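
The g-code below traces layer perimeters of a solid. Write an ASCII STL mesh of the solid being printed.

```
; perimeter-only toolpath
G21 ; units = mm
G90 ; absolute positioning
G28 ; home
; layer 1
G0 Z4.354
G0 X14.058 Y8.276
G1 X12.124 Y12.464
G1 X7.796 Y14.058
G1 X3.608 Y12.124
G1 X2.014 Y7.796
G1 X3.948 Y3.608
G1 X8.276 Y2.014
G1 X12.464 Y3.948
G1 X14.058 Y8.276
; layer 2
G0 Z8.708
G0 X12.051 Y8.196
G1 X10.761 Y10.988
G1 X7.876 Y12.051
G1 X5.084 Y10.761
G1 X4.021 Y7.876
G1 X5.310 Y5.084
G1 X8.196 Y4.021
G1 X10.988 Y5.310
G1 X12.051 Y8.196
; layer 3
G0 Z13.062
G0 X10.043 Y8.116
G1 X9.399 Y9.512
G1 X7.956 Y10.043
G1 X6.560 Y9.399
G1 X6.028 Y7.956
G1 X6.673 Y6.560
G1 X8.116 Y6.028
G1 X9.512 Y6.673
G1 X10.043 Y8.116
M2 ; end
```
solid part
  facet normal 0.0000 0.0000 -1.0000
    outer loop
      vertex 7.716 16.066 0.000
      vertex 13.487 13.940 0.000
      vertex 16.066 8.356 0.000
    endloop
  endfacet
  facet normal 0.0000 0.0000 -1.0000
    outer loop
      vertex 2.132 13.487 0.000
      vertex 7.716 16.066 0.000
      vertex 16.066 8.356 0.000
    endloop
  endfacet
  facet normal 0.0000 0.0000 -1.0000
    outer loop
      vertex 0.006 7.716 0.000
      vertex 2.132 13.487 0.000
      vertex 16.066 8.356 0.000
    endloop
  endfacet
  facet normal 0.0000 0.0000 -1.0000
    outer loop
      vertex 2.585 2.132 0.000
      vertex 0.006 7.716 0.000
      vertex 16.066 8.356 0.000
    endloop
  endfacet
  facet normal 0.0000 0.0000 -1.0000
    outer loop
      vertex 8.356 0.006 0.000
      vertex 2.585 2.132 0.000
      vertex 16.066 8.356 0.000
    endloop
  endfacet
  facet normal 0.0000 0.0000 -1.0000
    outer loop
      vertex 13.940 2.585 0.000
      vertex 8.356 0.006 0.000
      vertex 16.066 8.356 0.000
    endloop
  endfacet
  facet normal 0.8351 0.3857 0.3921
    outer loop
      vertex 16.066 8.356 0.000
      vertex 13.487 13.940 0.000
      vertex 8.036 8.036 17.416
    endloop
  endfacet
  facet normal 0.3180 0.8632 0.3921
    outer loop
      vertex 13.487 13.940 0.000
      vertex 7.716 16.066 0.000
      vertex 8.036 8.036 17.416
    endloop
  endfacet
  facet normal -0.3857 0.8351 0.3921
    outer loop
      vertex 7.716 16.066 0.000
      vertex 2.132 13.487 0.000
      vertex 8.036 8.036 17.416
    endloop
  endfacet
  facet normal -0.8632 0.3180 0.3921
    outer loop
      vertex 2.132 13.487 0.000
      vertex 0.006 7.716 0.000
      vertex 8.036 8.036 17.416
    endloop
  endfacet
  facet normal -0.8351 -0.3857 0.3921
    outer loop
      vertex 0.006 7.716 0.000
      vertex 2.585 2.132 0.000
      vertex 8.036 8.036 17.416
    endloop
  endfacet
  facet normal -0.3180 -0.8632 0.3921
    outer loop
      vertex 2.585 2.132 0.000
      vertex 8.356 0.006 0.000
      vertex 8.036 8.036 17.416
    endloop
  endfacet
  facet normal 0.3857 -0.8351 0.3921
    outer loop
      vertex 8.356 0.006 0.000
      vertex 13.940 2.585 0.000
      vertex 8.036 8.036 17.416
    endloop
  endfacet
  facet normal 0.8632 -0.3180 0.3921
    outer loop
      vertex 13.940 2.585 0.000
      vertex 16.066 8.356 0.000
      vertex 8.036 8.036 17.416
    endloop
  endfacet
endsolid part

The G0 Z moves step by Δz≈4.354 mm. The G1 loops shrink linearly with z, so the solid tapers from its base footprint up to z≈17.4. Closing with a flat bottom cap and the tapered top and triangulating gives 14 facets — a regular 8-sided pyramid, base circumscribed radius ≈ 8.04 mm, apex at z ≈ 17.4 mm.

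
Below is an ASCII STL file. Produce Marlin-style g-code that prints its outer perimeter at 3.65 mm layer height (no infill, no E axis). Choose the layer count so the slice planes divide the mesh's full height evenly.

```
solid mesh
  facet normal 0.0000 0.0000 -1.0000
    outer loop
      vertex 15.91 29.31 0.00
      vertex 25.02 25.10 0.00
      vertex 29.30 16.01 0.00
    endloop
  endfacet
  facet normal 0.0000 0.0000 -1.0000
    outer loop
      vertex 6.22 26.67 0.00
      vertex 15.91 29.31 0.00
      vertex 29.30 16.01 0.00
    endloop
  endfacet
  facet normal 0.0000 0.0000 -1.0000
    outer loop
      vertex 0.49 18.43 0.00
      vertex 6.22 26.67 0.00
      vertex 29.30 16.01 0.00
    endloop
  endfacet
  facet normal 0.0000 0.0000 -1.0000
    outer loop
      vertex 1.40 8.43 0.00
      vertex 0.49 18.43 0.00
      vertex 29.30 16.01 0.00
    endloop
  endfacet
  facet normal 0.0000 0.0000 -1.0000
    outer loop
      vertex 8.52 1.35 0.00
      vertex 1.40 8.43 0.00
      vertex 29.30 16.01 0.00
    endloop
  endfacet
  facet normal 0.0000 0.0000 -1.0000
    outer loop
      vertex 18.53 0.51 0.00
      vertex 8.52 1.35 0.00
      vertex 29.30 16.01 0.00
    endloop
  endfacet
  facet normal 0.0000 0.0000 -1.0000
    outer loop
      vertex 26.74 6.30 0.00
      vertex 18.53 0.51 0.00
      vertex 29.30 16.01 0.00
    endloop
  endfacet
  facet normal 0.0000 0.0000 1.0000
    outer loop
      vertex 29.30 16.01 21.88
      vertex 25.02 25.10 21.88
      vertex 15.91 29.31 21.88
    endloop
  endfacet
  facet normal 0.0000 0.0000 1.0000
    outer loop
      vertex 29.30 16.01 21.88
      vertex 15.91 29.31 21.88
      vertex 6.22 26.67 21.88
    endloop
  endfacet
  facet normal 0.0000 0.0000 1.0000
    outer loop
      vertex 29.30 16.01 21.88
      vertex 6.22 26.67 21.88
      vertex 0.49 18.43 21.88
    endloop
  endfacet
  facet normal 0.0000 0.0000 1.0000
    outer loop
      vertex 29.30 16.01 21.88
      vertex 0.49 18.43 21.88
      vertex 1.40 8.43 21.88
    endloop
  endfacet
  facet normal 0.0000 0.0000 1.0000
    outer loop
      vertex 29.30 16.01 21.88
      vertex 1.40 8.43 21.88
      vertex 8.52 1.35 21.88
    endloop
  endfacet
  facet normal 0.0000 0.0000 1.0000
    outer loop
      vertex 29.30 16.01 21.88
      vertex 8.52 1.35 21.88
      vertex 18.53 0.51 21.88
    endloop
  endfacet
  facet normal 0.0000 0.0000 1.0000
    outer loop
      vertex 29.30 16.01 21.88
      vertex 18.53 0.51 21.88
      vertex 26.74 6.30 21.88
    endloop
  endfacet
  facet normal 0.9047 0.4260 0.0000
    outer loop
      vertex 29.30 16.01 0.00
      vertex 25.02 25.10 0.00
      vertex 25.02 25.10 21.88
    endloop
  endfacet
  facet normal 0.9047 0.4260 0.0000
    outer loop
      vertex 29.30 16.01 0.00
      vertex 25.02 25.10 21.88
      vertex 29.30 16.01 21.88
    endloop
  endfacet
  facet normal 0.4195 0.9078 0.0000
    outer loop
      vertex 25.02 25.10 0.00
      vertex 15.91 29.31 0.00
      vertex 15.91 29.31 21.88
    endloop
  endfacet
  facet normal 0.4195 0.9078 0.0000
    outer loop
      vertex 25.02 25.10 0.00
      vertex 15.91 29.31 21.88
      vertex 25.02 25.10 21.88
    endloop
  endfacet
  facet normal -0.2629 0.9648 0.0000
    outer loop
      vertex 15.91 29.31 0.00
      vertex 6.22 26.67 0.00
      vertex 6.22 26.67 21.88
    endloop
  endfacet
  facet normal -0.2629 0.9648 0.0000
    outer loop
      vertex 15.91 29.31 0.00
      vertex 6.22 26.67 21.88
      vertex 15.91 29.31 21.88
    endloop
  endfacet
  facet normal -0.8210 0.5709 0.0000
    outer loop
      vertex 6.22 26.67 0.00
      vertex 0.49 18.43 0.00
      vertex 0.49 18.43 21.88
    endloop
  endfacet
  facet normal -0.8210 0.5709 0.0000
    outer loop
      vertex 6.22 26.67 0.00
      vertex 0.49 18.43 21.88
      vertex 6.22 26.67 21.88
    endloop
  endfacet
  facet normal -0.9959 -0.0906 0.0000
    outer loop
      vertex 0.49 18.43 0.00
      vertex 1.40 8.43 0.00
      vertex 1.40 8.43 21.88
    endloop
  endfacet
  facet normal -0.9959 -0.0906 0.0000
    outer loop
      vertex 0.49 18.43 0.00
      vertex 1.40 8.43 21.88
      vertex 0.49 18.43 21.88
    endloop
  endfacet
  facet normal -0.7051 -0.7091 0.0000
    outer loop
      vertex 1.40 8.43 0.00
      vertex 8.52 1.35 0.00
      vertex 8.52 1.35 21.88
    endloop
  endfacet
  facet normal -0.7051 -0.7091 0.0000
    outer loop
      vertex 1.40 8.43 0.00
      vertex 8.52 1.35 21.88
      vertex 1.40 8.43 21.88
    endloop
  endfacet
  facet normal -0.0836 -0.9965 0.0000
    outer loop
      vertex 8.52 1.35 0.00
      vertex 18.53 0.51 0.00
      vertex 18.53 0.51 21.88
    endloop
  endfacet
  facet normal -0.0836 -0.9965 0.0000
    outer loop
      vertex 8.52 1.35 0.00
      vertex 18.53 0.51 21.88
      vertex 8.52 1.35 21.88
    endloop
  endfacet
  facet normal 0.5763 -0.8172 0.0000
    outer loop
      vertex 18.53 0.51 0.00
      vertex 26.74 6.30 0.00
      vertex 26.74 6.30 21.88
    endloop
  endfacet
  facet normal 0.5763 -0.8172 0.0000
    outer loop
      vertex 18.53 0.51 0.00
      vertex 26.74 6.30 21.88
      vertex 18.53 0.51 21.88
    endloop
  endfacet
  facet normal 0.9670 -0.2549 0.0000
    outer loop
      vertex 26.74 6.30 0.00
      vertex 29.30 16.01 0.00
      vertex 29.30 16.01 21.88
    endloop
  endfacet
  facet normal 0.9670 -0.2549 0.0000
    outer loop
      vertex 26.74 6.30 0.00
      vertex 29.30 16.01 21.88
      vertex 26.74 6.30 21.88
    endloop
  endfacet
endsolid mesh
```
; perimeter-only toolpath
G21 ; units = mm
G90 ; absolute positioning
G28 ; home
; layer 1
G0 Z3.65
G0 X29.30 Y16.01
G1 X25.02 Y25.10
G1 X15.91 Y29.31
G1 X6.22 Y26.67
G1 X0.49 Y18.43
G1 X1.40 Y8.43
G1 X8.52 Y1.35
G1 X18.53 Y0.51
G1 X26.74 Y6.30
G1 X29.30 Y16.01
; layer 2
G0 Z7.29
G0 X29.30 Y16.01
G1 X25.02 Y25.10
G1 X15.91 Y29.31
G1 X6.22 Y26.67
G1 X0.49 Y18.43
G1 X1.40 Y8.43
G1 X8.52 Y1.35
G1 X18.53 Y0.51
G1 X26.74 Y6.30
G1 X29.30 Y16.01
; layer 3
G0 Z10.94
G0 X29.30 Y16.01
G1 X25.02 Y25.10
G1 X15.91 Y29.31
G1 X6.22 Y26.67
G1 X0.49 Y18.43
G1 X1.40 Y8.43
G1 X8.52 Y1.35
G1 X18.53 Y0.51
G1 X26.74 Y6.30
G1 X29.30 Y16.01
; layer 4
G0 Z14.59
G0 X29.30 Y16.01
G1 X25.02 Y25.10
G1 X15.91 Y29.31
G1 X6.22 Y26.67
G1 X0.49 Y18.43
G1 X1.40 Y8.43
G1 X8.52 Y1.35
G1 X18.53 Y0.51
G1 X26.74 Y6.30
G1 X29.30 Y16.01
; layer 5
G0 Z18.23
G0 X29.30 Y16.01
G1 X25.02 Y25.10
G1 X15.91 Y29.31
G1 X6.22 Y26.67
G1 X0.49 Y18.43
G1 X1.40 Y8.43
G1 X8.52 Y1.35
G1 X18.53 Y0.51
G1 X26.74 Y6.30
G1 X29.30 Y16.01
; layer 6
G0 Z21.88
G0 X29.30 Y16.01
G1 X25.02 Y25.10
G1 X15.91 Y29.31
G1 X6.22 Y26.67
G1 X0.49 Y18.43
G1 X1.40 Y8.43
G1 X8.52 Y1.35
G1 X18.53 Y0.51
G1 X26.74 Y6.30
G1 X29.30 Y16.01
M2 ; end

The solid is a regular 9-sided prism (a cylinder approximated with 9 flat sides), circumscribed radius ≈ 14.7 mm, height ≈ 21.9 mm. Slicing at Δz = 3.65 mm — 6 equal slices spanning the solid's height, so layer i sits at z = i·h/6 — gives 6 non-empty perimeters. Each is a 9-segment closed polygon; G0 lifts to the layer z and rapids to the start vertex, then G1 traces the edges.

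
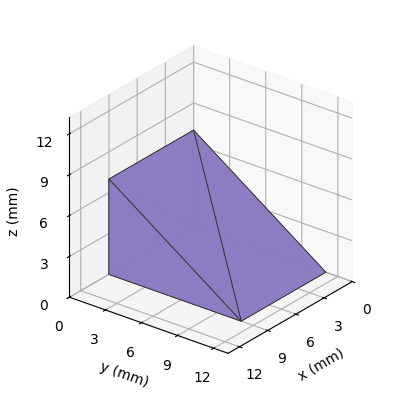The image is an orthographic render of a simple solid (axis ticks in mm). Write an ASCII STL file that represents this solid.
Reading the render: the shape is a wedge (ramp): 9 × 11 mm base, rising to 7 mm along the y=0 edge and sloping linearly to z=0 at y=11 (dimensions read to the nearest mm from the axis ticks). For the STL, each face is triangulated and given an outward normal.

solid part
  facet normal 0.0000 0.0000 -1.0000
    outer loop
      vertex 9.00 11.00 0.00
      vertex 9.00 0.00 0.00
      vertex 0.00 0.00 0.00
    endloop
  endfacet
  facet normal 0.0000 0.0000 -1.0000
    outer loop
      vertex 0.00 11.00 0.00
      vertex 9.00 11.00 0.00
      vertex 0.00 0.00 0.00
    endloop
  endfacet
  facet normal 0.0000 -1.0000 0.0000
    outer loop
      vertex 0.00 0.00 0.00
      vertex 9.00 0.00 0.00
      vertex 9.00 0.00 7.00
    endloop
  endfacet
  facet normal 0.0000 -1.0000 0.0000
    outer loop
      vertex 0.00 0.00 0.00
      vertex 9.00 0.00 7.00
      vertex 0.00 0.00 7.00
    endloop
  endfacet
  facet normal 0.0000 0.5369 0.8437
    outer loop
      vertex 0.00 0.00 7.00
      vertex 9.00 0.00 7.00
      vertex 9.00 11.00 0.00
    endloop
  endfacet
  facet normal 0.0000 0.5369 0.8437
    outer loop
      vertex 0.00 0.00 7.00
      vertex 9.00 11.00 0.00
      vertex 0.00 11.00 0.00
    endloop
  endfacet
  facet normal -1.0000 0.0000 0.0000
    outer loop
      vertex 0.00 0.00 7.00
      vertex 0.00 11.00 0.00
      vertex 0.00 0.00 0.00
    endloop
  endfacet
  facet normal 1.0000 0.0000 0.0000
    outer loop
      vertex 9.00 0.00 0.00
      vertex 9.00 11.00 0.00
      vertex 9.00 0.00 7.00
    endloop
  endfacet
endsolid part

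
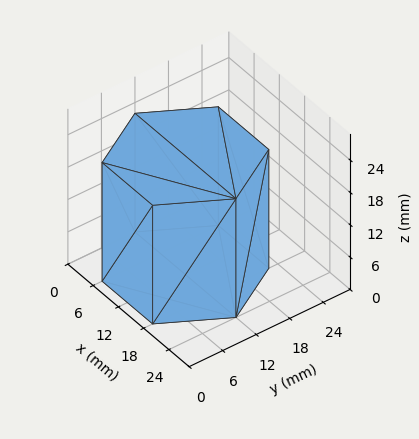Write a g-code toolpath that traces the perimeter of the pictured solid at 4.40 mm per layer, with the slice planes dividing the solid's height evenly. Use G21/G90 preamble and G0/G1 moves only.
Reading the render: the shape is a regular 6-sided prism (a cylinder approximated with 6 flat sides), circumscribed radius ≈ 12 mm, height ≈ 22 mm (dimensions read to the nearest mm from the axis ticks). For the g-code, the solid's height is divided into equal slices at the stated Δz and each level perimeter traced with G1 moves after a G0 lift.

; perimeter-only toolpath
G21 ; units = mm
G90 ; absolute positioning
G28 ; home
; layer 1
G0 Z4.40
G0 X24.00 Y12.00
G1 X18.00 Y22.39
G1 X6.00 Y22.39
G1 X0.00 Y12.00
G1 X6.00 Y1.61
G1 X18.00 Y1.61
G1 X24.00 Y12.00
; layer 2
G0 Z8.80
G0 X24.00 Y12.00
G1 X18.00 Y22.39
G1 X6.00 Y22.39
G1 X0.00 Y12.00
G1 X6.00 Y1.61
G1 X18.00 Y1.61
G1 X24.00 Y12.00
; layer 3
G0 Z13.20
G0 X24.00 Y12.00
G1 X18.00 Y22.39
G1 X6.00 Y22.39
G1 X0.00 Y12.00
G1 X6.00 Y1.61
G1 X18.00 Y1.61
G1 X24.00 Y12.00
; layer 4
G0 Z17.60
G0 X24.00 Y12.00
G1 X18.00 Y22.39
G1 X6.00 Y22.39
G1 X0.00 Y12.00
G1 X6.00 Y1.61
G1 X18.00 Y1.61
G1 X24.00 Y12.00
; layer 5
G0 Z22.00
G0 X24.00 Y12.00
G1 X18.00 Y22.39
G1 X6.00 Y22.39
G1 X0.00 Y12.00
G1 X6.00 Y1.61
G1 X18.00 Y1.61
G1 X24.00 Y12.00
M2 ; end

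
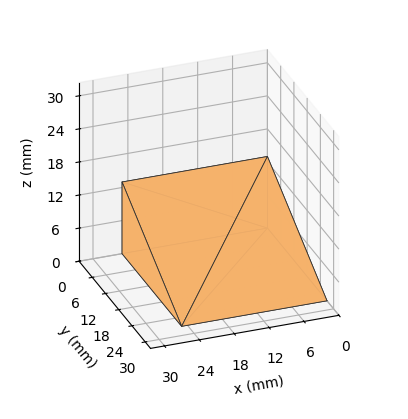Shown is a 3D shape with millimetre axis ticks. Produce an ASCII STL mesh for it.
Reading the render: the shape is a wedge (ramp): 25 × 27 mm base, rising to 13 mm along the y=0 edge and sloping linearly to z=0 at y=27 (dimensions read to the nearest mm from the axis ticks). For the STL, each face is triangulated and given an outward normal.

solid part
  facet normal 0.0000 0.0000 -1.0000
    outer loop
      vertex 25.000 27.000 0.000
      vertex 25.000 0.000 0.000
      vertex 0.000 0.000 0.000
    endloop
  endfacet
  facet normal 0.0000 0.0000 -1.0000
    outer loop
      vertex 0.000 27.000 0.000
      vertex 25.000 27.000 0.000
      vertex 0.000 0.000 0.000
    endloop
  endfacet
  facet normal 0.0000 -1.0000 0.0000
    outer loop
      vertex 0.000 0.000 0.000
      vertex 25.000 0.000 0.000
      vertex 25.000 0.000 13.000
    endloop
  endfacet
  facet normal 0.0000 -1.0000 0.0000
    outer loop
      vertex 0.000 0.000 0.000
      vertex 25.000 0.000 13.000
      vertex 0.000 0.000 13.000
    endloop
  endfacet
  facet normal 0.0000 0.4338 0.9010
    outer loop
      vertex 0.000 0.000 13.000
      vertex 25.000 0.000 13.000
      vertex 25.000 27.000 0.000
    endloop
  endfacet
  facet normal 0.0000 0.4338 0.9010
    outer loop
      vertex 0.000 0.000 13.000
      vertex 25.000 27.000 0.000
      vertex 0.000 27.000 0.000
    endloop
  endfacet
  facet normal -1.0000 0.0000 0.0000
    outer loop
      vertex 0.000 0.000 13.000
      vertex 0.000 27.000 0.000
      vertex 0.000 0.000 0.000
    endloop
  endfacet
  facet normal 1.0000 0.0000 0.0000
    outer loop
      vertex 25.000 0.000 0.000
      vertex 25.000 27.000 0.000
      vertex 25.000 0.000 13.000
    endloop
  endfacet
endsolid part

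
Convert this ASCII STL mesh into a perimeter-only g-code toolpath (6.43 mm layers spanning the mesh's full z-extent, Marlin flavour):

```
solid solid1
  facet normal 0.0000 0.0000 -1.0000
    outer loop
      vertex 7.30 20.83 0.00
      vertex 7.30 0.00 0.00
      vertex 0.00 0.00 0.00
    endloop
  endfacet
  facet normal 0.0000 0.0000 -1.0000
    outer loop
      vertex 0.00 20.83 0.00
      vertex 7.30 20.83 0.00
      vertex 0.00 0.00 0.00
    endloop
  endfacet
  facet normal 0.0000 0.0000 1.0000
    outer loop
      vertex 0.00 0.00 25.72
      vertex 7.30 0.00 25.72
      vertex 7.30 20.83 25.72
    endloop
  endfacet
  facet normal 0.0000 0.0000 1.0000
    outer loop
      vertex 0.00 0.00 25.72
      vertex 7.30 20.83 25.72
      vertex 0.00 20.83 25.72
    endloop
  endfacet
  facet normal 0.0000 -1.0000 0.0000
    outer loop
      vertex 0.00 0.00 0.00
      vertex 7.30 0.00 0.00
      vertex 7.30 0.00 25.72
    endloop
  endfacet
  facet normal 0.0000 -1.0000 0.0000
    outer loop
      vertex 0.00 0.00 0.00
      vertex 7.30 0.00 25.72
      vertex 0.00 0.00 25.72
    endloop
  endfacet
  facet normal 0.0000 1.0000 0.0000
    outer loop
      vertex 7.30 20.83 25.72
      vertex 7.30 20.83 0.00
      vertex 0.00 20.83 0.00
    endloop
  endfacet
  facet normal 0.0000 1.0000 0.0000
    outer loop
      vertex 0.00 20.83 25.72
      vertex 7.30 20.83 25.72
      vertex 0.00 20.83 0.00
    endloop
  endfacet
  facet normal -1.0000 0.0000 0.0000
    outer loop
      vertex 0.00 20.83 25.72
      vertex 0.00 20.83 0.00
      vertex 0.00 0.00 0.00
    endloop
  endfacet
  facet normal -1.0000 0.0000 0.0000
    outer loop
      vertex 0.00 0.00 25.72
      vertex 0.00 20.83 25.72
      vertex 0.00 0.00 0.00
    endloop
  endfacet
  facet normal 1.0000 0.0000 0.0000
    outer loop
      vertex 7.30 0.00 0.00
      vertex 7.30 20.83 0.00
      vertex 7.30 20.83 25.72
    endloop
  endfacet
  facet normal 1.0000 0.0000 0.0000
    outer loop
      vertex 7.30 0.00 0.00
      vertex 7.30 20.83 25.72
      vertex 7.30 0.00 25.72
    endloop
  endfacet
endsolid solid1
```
; perimeter-only toolpath
G21 ; units = mm
G90 ; absolute positioning
G28 ; home
; layer 1
G0 Z6.43
G0 X0.00 Y0.00
G1 X7.30 Y0.00
G1 X7.30 Y20.83
G1 X0.00 Y20.83
G1 X0.00 Y0.00
; layer 2
G0 Z12.86
G0 X0.00 Y0.00
G1 X7.30 Y0.00
G1 X7.30 Y20.83
G1 X0.00 Y20.83
G1 X0.00 Y0.00
; layer 3
G0 Z19.29
G0 X0.00 Y0.00
G1 X7.30 Y0.00
G1 X7.30 Y20.83
G1 X0.00 Y20.83
G1 X0.00 Y0.00
; layer 4
G0 Z25.72
G0 X0.00 Y0.00
G1 X7.30 Y0.00
G1 X7.30 Y20.83
G1 X0.00 Y20.83
G1 X0.00 Y0.00
M2 ; end

The solid is a rectangular box, roughly 7.3 × 20.8 mm footprint and 25.7 mm tall. Slicing at Δz = 6.43 mm — 4 equal slices spanning the solid's height, so layer i sits at z = i·h/4 — gives 4 non-empty perimeters. Each is a 4-segment closed polygon; G0 lifts to the layer z and rapids to the start vertex, then G1 traces the edges.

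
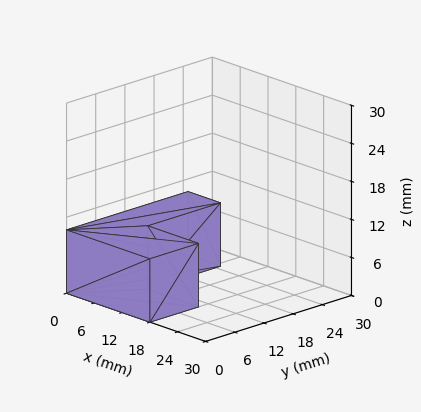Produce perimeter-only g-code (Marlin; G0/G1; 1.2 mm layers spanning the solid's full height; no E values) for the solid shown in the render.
Reading the render: the shape is an L-shaped prism: outer 18 × 25 mm, arm thicknesses ≈ 10 mm (horizontal) and 7 mm (vertical), extruded 10 mm in z (dimensions read to the nearest mm from the axis ticks). For the g-code, the solid's height is divided into equal slices at the stated Δz and each level perimeter traced with G1 moves after a G0 lift.

; perimeter-only toolpath
G21 ; units = mm
G90 ; absolute positioning
G28 ; home
; layer 1
G0 Z1.2
G0 X0.0 Y0.0
G1 X18.0 Y0.0
G1 X18.0 Y10.0
G1 X7.0 Y10.0
G1 X7.0 Y25.0
G1 X0.0 Y25.0
G1 X0.0 Y0.0
; layer 2
G0 Z2.5
G0 X0.0 Y0.0
G1 X18.0 Y0.0
G1 X18.0 Y10.0
G1 X7.0 Y10.0
G1 X7.0 Y25.0
G1 X0.0 Y25.0
G1 X0.0 Y0.0
; layer 3
G0 Z3.8
G0 X0.0 Y0.0
G1 X18.0 Y0.0
G1 X18.0 Y10.0
G1 X7.0 Y10.0
G1 X7.0 Y25.0
G1 X0.0 Y25.0
G1 X0.0 Y0.0
; layer 4
G0 Z5.0
G0 X0.0 Y0.0
G1 X18.0 Y0.0
G1 X18.0 Y10.0
G1 X7.0 Y10.0
G1 X7.0 Y25.0
G1 X0.0 Y25.0
G1 X0.0 Y0.0
; layer 5
G0 Z6.2
G0 X0.0 Y0.0
G1 X18.0 Y0.0
G1 X18.0 Y10.0
G1 X7.0 Y10.0
G1 X7.0 Y25.0
G1 X0.0 Y25.0
G1 X0.0 Y0.0
; layer 6
G0 Z7.5
G0 X0.0 Y0.0
G1 X18.0 Y0.0
G1 X18.0 Y10.0
G1 X7.0 Y10.0
G1 X7.0 Y25.0
G1 X0.0 Y25.0
G1 X0.0 Y0.0
; layer 7
G0 Z8.8
G0 X0.0 Y0.0
G1 X18.0 Y0.0
G1 X18.0 Y10.0
G1 X7.0 Y10.0
G1 X7.0 Y25.0
G1 X0.0 Y25.0
G1 X0.0 Y0.0
; layer 8
G0 Z10.0
G0 X0.0 Y0.0
G1 X18.0 Y0.0
G1 X18.0 Y10.0
G1 X7.0 Y10.0
G1 X7.0 Y25.0
G1 X0.0 Y25.0
G1 X0.0 Y0.0
M2 ; end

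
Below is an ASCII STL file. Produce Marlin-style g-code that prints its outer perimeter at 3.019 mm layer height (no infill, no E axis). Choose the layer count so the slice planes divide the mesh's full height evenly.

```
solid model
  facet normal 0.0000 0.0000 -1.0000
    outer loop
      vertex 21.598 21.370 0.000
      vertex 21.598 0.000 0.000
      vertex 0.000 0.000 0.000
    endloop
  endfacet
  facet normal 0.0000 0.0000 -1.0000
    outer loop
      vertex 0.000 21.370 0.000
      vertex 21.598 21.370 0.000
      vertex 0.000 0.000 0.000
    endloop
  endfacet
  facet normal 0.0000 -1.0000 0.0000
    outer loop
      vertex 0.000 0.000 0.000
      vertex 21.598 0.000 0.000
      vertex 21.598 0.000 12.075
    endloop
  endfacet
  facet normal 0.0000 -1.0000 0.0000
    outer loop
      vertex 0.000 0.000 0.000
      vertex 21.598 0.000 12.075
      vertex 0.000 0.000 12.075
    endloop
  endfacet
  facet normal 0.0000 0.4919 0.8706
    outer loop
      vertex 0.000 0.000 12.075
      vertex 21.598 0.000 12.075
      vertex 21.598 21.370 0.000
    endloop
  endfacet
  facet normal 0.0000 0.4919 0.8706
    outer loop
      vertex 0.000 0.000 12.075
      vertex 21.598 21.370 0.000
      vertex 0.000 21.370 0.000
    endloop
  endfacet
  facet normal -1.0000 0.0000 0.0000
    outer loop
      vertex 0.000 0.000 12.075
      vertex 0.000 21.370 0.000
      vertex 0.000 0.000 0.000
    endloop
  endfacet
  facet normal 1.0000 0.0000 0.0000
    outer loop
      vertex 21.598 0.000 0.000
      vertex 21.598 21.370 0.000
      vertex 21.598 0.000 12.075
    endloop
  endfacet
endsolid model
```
; perimeter-only toolpath
G21 ; units = mm
G90 ; absolute positioning
G28 ; home
; layer 1
G0 Z3.019
G0 X0.000 Y0.000
G1 X21.598 Y0.000
G1 X21.598 Y16.027
G1 X0.000 Y16.027
G1 X0.000 Y0.000
; layer 2
G0 Z6.037
G0 X0.000 Y0.000
G1 X21.598 Y0.000
G1 X21.598 Y10.685
G1 X0.000 Y10.685
G1 X0.000 Y0.000
; layer 3
G0 Z9.056
G0 X0.000 Y0.000
G1 X21.598 Y0.000
G1 X21.598 Y5.343
G1 X0.000 Y5.343
G1 X0.000 Y0.000
M2 ; end

The solid is a wedge (ramp): 21.6 × 21.4 mm base, rising to 12.1 mm along the y=0 edge and sloping linearly to z=0 at y=21.4. Slicing at Δz = 3.019 mm — 4 equal slices spanning the solid's height, so layer i sits at z = i·h/4 — gives 3 non-empty perimeters. Each is a 4-segment closed polygon; G0 lifts to the layer z and rapids to the start vertex, then G1 traces the edges. The cross-section shrinks linearly with z (the slice at the apex is degenerate and omitted).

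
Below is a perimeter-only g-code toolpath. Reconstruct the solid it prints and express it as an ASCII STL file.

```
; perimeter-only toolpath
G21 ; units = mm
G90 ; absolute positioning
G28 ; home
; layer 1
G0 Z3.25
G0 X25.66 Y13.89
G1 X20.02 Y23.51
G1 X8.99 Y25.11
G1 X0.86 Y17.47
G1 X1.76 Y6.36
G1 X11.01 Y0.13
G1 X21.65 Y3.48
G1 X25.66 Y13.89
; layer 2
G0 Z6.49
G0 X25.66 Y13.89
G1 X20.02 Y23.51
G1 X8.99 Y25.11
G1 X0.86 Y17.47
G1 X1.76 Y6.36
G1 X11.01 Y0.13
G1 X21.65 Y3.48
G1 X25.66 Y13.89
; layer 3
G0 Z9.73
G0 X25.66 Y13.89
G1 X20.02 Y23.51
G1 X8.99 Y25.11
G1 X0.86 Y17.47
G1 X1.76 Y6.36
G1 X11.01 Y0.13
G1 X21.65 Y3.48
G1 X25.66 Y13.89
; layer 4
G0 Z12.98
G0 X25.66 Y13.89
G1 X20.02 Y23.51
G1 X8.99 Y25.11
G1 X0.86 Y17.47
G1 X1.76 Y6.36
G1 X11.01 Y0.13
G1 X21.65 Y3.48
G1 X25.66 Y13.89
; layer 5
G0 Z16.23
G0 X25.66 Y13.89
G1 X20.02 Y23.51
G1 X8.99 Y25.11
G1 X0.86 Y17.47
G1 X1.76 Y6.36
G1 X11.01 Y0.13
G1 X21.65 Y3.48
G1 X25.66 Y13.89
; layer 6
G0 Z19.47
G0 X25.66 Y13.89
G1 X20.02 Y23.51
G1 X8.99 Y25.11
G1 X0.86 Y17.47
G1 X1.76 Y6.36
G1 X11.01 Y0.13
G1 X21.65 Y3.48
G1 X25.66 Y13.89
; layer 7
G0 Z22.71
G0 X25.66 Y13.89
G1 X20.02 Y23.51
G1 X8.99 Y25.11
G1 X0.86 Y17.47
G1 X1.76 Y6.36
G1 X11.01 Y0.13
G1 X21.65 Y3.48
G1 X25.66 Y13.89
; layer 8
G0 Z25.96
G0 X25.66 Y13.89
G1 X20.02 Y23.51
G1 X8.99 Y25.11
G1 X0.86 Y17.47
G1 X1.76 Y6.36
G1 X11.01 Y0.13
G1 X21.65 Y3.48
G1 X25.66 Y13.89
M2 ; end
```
solid part
  facet normal 0.0000 0.0000 -1.0000
    outer loop
      vertex 8.99 25.11 0.00
      vertex 20.02 23.51 0.00
      vertex 25.66 13.89 0.00
    endloop
  endfacet
  facet normal 0.0000 0.0000 -1.0000
    outer loop
      vertex 0.86 17.47 0.00
      vertex 8.99 25.11 0.00
      vertex 25.66 13.89 0.00
    endloop
  endfacet
  facet normal 0.0000 0.0000 -1.0000
    outer loop
      vertex 1.76 6.36 0.00
      vertex 0.86 17.47 0.00
      vertex 25.66 13.89 0.00
    endloop
  endfacet
  facet normal 0.0000 0.0000 -1.0000
    outer loop
      vertex 11.01 0.13 0.00
      vertex 1.76 6.36 0.00
      vertex 25.66 13.89 0.00
    endloop
  endfacet
  facet normal 0.0000 0.0000 -1.0000
    outer loop
      vertex 21.65 3.48 0.00
      vertex 11.01 0.13 0.00
      vertex 25.66 13.89 0.00
    endloop
  endfacet
  facet normal 0.0000 0.0000 1.0000
    outer loop
      vertex 25.66 13.89 25.96
      vertex 20.02 23.51 25.96
      vertex 8.99 25.11 25.96
    endloop
  endfacet
  facet normal 0.0000 0.0000 1.0000
    outer loop
      vertex 25.66 13.89 25.96
      vertex 8.99 25.11 25.96
      vertex 0.86 17.47 25.96
    endloop
  endfacet
  facet normal 0.0000 0.0000 1.0000
    outer loop
      vertex 25.66 13.89 25.96
      vertex 0.86 17.47 25.96
      vertex 1.76 6.36 25.96
    endloop
  endfacet
  facet normal 0.0000 0.0000 1.0000
    outer loop
      vertex 25.66 13.89 25.96
      vertex 1.76 6.36 25.96
      vertex 11.01 0.13 25.96
    endloop
  endfacet
  facet normal 0.0000 0.0000 1.0000
    outer loop
      vertex 25.66 13.89 25.96
      vertex 11.01 0.13 25.96
      vertex 21.65 3.48 25.96
    endloop
  endfacet
  facet normal 0.8627 0.5058 0.0000
    outer loop
      vertex 25.66 13.89 0.00
      vertex 20.02 23.51 0.00
      vertex 20.02 23.51 25.96
    endloop
  endfacet
  facet normal 0.8627 0.5058 0.0000
    outer loop
      vertex 25.66 13.89 0.00
      vertex 20.02 23.51 25.96
      vertex 25.66 13.89 25.96
    endloop
  endfacet
  facet normal 0.1436 0.9896 0.0000
    outer loop
      vertex 20.02 23.51 0.00
      vertex 8.99 25.11 0.00
      vertex 8.99 25.11 25.96
    endloop
  endfacet
  facet normal 0.1436 0.9896 0.0000
    outer loop
      vertex 20.02 23.51 0.00
      vertex 8.99 25.11 25.96
      vertex 20.02 23.51 25.96
    endloop
  endfacet
  facet normal -0.6848 0.7287 0.0000
    outer loop
      vertex 8.99 25.11 0.00
      vertex 0.86 17.47 0.00
      vertex 0.86 17.47 25.96
    endloop
  endfacet
  facet normal -0.6848 0.7287 0.0000
    outer loop
      vertex 8.99 25.11 0.00
      vertex 0.86 17.47 25.96
      vertex 8.99 25.11 25.96
    endloop
  endfacet
  facet normal -0.9967 -0.0807 0.0000
    outer loop
      vertex 0.86 17.47 0.00
      vertex 1.76 6.36 0.00
      vertex 1.76 6.36 25.96
    endloop
  endfacet
  facet normal -0.9967 -0.0807 0.0000
    outer loop
      vertex 0.86 17.47 0.00
      vertex 1.76 6.36 25.96
      vertex 0.86 17.47 25.96
    endloop
  endfacet
  facet normal -0.5586 -0.8294 0.0000
    outer loop
      vertex 1.76 6.36 0.00
      vertex 11.01 0.13 0.00
      vertex 11.01 0.13 25.96
    endloop
  endfacet
  facet normal -0.5586 -0.8294 0.0000
    outer loop
      vertex 1.76 6.36 0.00
      vertex 11.01 0.13 25.96
      vertex 1.76 6.36 25.96
    endloop
  endfacet
  facet normal 0.3003 -0.9538 0.0000
    outer loop
      vertex 11.01 0.13 0.00
      vertex 21.65 3.48 0.00
      vertex 21.65 3.48 25.96
    endloop
  endfacet
  facet normal 0.3003 -0.9538 0.0000
    outer loop
      vertex 11.01 0.13 0.00
      vertex 21.65 3.48 25.96
      vertex 11.01 0.13 25.96
    endloop
  endfacet
  facet normal 0.9332 -0.3595 0.0000
    outer loop
      vertex 21.65 3.48 0.00
      vertex 25.66 13.89 0.00
      vertex 25.66 13.89 25.96
    endloop
  endfacet
  facet normal 0.9332 -0.3595 0.0000
    outer loop
      vertex 21.65 3.48 0.00
      vertex 25.66 13.89 25.96
      vertex 21.65 3.48 25.96
    endloop
  endfacet
endsolid part

The G0 Z moves step by Δz≈3.25 mm. Every layer's G1 loop is the same polygon, so the solid is a straight extrusion of it from z=0 to z≈26. Closing with flat bottom and top caps and triangulating gives 24 facets — a regular 7-sided prism (a cylinder approximated with 7 flat sides), circumscribed radius ≈ 12.8 mm, height ≈ 26 mm.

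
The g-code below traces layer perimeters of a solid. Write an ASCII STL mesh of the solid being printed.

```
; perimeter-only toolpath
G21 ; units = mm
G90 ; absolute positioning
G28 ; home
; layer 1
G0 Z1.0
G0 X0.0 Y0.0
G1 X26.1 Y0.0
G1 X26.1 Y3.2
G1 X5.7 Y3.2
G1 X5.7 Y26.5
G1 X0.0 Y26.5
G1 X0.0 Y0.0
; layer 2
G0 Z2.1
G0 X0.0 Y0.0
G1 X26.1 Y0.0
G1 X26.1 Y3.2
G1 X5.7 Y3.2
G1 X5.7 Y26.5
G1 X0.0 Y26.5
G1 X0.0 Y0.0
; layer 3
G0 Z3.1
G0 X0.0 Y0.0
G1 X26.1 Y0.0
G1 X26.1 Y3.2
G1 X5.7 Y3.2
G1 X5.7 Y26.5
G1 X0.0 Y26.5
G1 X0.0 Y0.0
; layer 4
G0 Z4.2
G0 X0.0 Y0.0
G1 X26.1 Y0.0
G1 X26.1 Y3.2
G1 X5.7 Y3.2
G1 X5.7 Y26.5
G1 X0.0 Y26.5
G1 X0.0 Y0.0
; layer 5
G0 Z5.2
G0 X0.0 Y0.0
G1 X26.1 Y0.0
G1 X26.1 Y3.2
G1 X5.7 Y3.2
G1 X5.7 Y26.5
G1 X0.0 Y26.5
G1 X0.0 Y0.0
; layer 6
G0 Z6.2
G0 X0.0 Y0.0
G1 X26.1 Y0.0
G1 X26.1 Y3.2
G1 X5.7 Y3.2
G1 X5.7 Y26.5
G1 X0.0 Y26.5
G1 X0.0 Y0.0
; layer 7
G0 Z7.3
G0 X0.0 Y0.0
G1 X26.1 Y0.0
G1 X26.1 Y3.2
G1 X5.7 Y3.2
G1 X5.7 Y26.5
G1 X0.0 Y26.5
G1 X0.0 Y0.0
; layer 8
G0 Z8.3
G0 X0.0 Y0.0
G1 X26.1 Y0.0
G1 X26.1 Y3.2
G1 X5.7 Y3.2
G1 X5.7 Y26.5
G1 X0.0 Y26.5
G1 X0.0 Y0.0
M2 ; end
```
solid part
  facet normal 0.0000 0.0000 -1.0000
    outer loop
      vertex 26.1 3.2 0.0
      vertex 26.1 0.0 0.0
      vertex 0.0 0.0 0.0
    endloop
  endfacet
  facet normal 0.0000 0.0000 -1.0000
    outer loop
      vertex 5.7 3.2 0.0
      vertex 26.1 3.2 0.0
      vertex 0.0 0.0 0.0
    endloop
  endfacet
  facet normal 0.0000 0.0000 -1.0000
    outer loop
      vertex 5.7 26.5 0.0
      vertex 5.7 3.2 0.0
      vertex 0.0 0.0 0.0
    endloop
  endfacet
  facet normal 0.0000 0.0000 -1.0000
    outer loop
      vertex 0.0 26.5 0.0
      vertex 5.7 26.5 0.0
      vertex 0.0 0.0 0.0
    endloop
  endfacet
  facet normal 0.0000 0.0000 1.0000
    outer loop
      vertex 0.0 0.0 8.3
      vertex 26.1 0.0 8.3
      vertex 26.1 3.2 8.3
    endloop
  endfacet
  facet normal 0.0000 0.0000 1.0000
    outer loop
      vertex 0.0 0.0 8.3
      vertex 26.1 3.2 8.3
      vertex 5.7 3.2 8.3
    endloop
  endfacet
  facet normal 0.0000 0.0000 1.0000
    outer loop
      vertex 0.0 0.0 8.3
      vertex 5.7 3.2 8.3
      vertex 5.7 26.5 8.3
    endloop
  endfacet
  facet normal 0.0000 0.0000 1.0000
    outer loop
      vertex 0.0 0.0 8.3
      vertex 5.7 26.5 8.3
      vertex 0.0 26.5 8.3
    endloop
  endfacet
  facet normal 0.0000 -1.0000 0.0000
    outer loop
      vertex 0.0 0.0 0.0
      vertex 26.1 0.0 0.0
      vertex 26.1 0.0 8.3
    endloop
  endfacet
  facet normal 0.0000 -1.0000 0.0000
    outer loop
      vertex 0.0 0.0 0.0
      vertex 26.1 0.0 8.3
      vertex 0.0 0.0 8.3
    endloop
  endfacet
  facet normal 1.0000 0.0000 0.0000
    outer loop
      vertex 26.1 0.0 0.0
      vertex 26.1 3.2 0.0
      vertex 26.1 3.2 8.3
    endloop
  endfacet
  facet normal 1.0000 0.0000 0.0000
    outer loop
      vertex 26.1 0.0 0.0
      vertex 26.1 3.2 8.3
      vertex 26.1 0.0 8.3
    endloop
  endfacet
  facet normal 0.0000 1.0000 0.0000
    outer loop
      vertex 26.1 3.2 0.0
      vertex 5.7 3.2 0.0
      vertex 5.7 3.2 8.3
    endloop
  endfacet
  facet normal 0.0000 1.0000 0.0000
    outer loop
      vertex 26.1 3.2 0.0
      vertex 5.7 3.2 8.3
      vertex 26.1 3.2 8.3
    endloop
  endfacet
  facet normal 1.0000 0.0000 0.0000
    outer loop
      vertex 5.7 3.2 0.0
      vertex 5.7 26.5 0.0
      vertex 5.7 26.5 8.3
    endloop
  endfacet
  facet normal 1.0000 0.0000 0.0000
    outer loop
      vertex 5.7 3.2 0.0
      vertex 5.7 26.5 8.3
      vertex 5.7 3.2 8.3
    endloop
  endfacet
  facet normal 0.0000 1.0000 0.0000
    outer loop
      vertex 5.7 26.5 0.0
      vertex 0.0 26.5 0.0
      vertex 0.0 26.5 8.3
    endloop
  endfacet
  facet normal 0.0000 1.0000 0.0000
    outer loop
      vertex 5.7 26.5 0.0
      vertex 0.0 26.5 8.3
      vertex 5.7 26.5 8.3
    endloop
  endfacet
  facet normal -1.0000 0.0000 0.0000
    outer loop
      vertex 0.0 26.5 0.0
      vertex 0.0 0.0 0.0
      vertex 0.0 0.0 8.3
    endloop
  endfacet
  facet normal -1.0000 0.0000 0.0000
    outer loop
      vertex 0.0 26.5 0.0
      vertex 0.0 0.0 8.3
      vertex 0.0 26.5 8.3
    endloop
  endfacet
endsolid part

The G0 Z moves step by Δz≈1.0 mm. Every layer's G1 loop is the same polygon, so the solid is a straight extrusion of it from z=0 to z≈8.3. Closing with flat bottom and top caps and triangulating gives 20 facets — an L-shaped prism: outer 26.1 × 26.5 mm, arm thicknesses ≈ 3.2 mm (horizontal) and 5.7 mm (vertical), extruded 8.3 mm in z.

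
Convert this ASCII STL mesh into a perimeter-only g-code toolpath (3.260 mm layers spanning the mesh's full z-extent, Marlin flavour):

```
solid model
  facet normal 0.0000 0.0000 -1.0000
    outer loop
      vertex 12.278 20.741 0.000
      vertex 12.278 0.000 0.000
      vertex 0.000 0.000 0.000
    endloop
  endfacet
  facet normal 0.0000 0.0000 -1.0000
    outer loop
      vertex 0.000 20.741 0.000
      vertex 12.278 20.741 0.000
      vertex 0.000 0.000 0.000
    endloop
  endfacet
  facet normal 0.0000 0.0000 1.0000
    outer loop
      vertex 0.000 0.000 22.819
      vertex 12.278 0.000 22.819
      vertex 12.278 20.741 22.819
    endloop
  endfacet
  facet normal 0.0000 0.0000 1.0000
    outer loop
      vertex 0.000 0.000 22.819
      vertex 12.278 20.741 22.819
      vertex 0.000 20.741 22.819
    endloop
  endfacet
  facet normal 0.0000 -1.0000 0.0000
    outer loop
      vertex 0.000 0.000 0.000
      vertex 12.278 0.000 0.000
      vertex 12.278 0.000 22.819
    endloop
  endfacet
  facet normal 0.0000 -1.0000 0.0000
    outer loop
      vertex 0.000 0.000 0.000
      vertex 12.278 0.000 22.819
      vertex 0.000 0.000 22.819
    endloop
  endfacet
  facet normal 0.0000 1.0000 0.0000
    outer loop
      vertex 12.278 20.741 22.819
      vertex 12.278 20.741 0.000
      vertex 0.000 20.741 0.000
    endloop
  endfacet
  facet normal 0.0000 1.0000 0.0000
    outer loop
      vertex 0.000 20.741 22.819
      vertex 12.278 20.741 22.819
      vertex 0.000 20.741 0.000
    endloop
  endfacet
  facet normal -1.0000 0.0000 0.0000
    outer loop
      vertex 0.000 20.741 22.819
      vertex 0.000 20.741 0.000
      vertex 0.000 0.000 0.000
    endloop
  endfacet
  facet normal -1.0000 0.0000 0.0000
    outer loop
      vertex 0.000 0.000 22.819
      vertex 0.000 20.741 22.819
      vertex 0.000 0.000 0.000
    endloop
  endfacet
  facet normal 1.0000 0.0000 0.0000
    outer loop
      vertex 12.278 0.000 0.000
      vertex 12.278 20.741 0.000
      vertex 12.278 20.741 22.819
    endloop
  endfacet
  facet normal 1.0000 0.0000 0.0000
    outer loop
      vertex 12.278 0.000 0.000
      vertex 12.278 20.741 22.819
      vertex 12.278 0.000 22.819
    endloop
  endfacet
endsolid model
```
; perimeter-only toolpath
G21 ; units = mm
G90 ; absolute positioning
G28 ; home
; layer 1
G0 Z3.260
G0 X0.000 Y0.000
G1 X12.278 Y0.000
G1 X12.278 Y20.741
G1 X0.000 Y20.741
G1 X0.000 Y0.000
; layer 2
G0 Z6.520
G0 X0.000 Y0.000
G1 X12.278 Y0.000
G1 X12.278 Y20.741
G1 X0.000 Y20.741
G1 X0.000 Y0.000
; layer 3
G0 Z9.780
G0 X0.000 Y0.000
G1 X12.278 Y0.000
G1 X12.278 Y20.741
G1 X0.000 Y20.741
G1 X0.000 Y0.000
; layer 4
G0 Z13.039
G0 X0.000 Y0.000
G1 X12.278 Y0.000
G1 X12.278 Y20.741
G1 X0.000 Y20.741
G1 X0.000 Y0.000
; layer 5
G0 Z16.299
G0 X0.000 Y0.000
G1 X12.278 Y0.000
G1 X12.278 Y20.741
G1 X0.000 Y20.741
G1 X0.000 Y0.000
; layer 6
G0 Z19.559
G0 X0.000 Y0.000
G1 X12.278 Y0.000
G1 X12.278 Y20.741
G1 X0.000 Y20.741
G1 X0.000 Y0.000
; layer 7
G0 Z22.819
G0 X0.000 Y0.000
G1 X12.278 Y0.000
G1 X12.278 Y20.741
G1 X0.000 Y20.741
G1 X0.000 Y0.000
M2 ; end

The solid is a rectangular box, roughly 12.3 × 20.7 mm footprint and 22.8 mm tall. Slicing at Δz = 3.260 mm — 7 equal slices spanning the solid's height, so layer i sits at z = i·h/7 — gives 7 non-empty perimeters. Each is a 4-segment closed polygon; G0 lifts to the layer z and rapids to the start vertex, then G1 traces the edges.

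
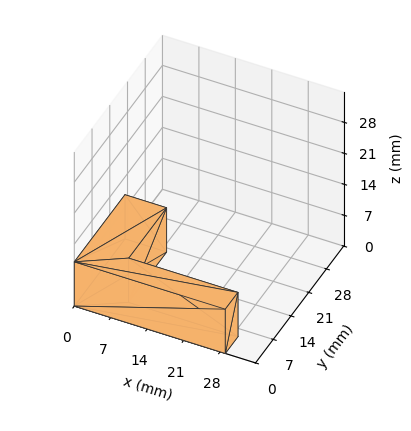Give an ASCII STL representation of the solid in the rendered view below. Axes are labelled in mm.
Reading the render: the shape is an L-shaped prism: outer 29 × 20 mm, arm thicknesses ≈ 5 mm (horizontal) and 8 mm (vertical), extruded 10 mm in z (dimensions read to the nearest mm from the axis ticks). For the STL, each face is triangulated and given an outward normal.

solid part
  facet normal 0.0000 0.0000 -1.0000
    outer loop
      vertex 29.0 5.0 0.0
      vertex 29.0 0.0 0.0
      vertex 0.0 0.0 0.0
    endloop
  endfacet
  facet normal 0.0000 0.0000 -1.0000
    outer loop
      vertex 8.0 5.0 0.0
      vertex 29.0 5.0 0.0
      vertex 0.0 0.0 0.0
    endloop
  endfacet
  facet normal 0.0000 0.0000 -1.0000
    outer loop
      vertex 8.0 20.0 0.0
      vertex 8.0 5.0 0.0
      vertex 0.0 0.0 0.0
    endloop
  endfacet
  facet normal 0.0000 0.0000 -1.0000
    outer loop
      vertex 0.0 20.0 0.0
      vertex 8.0 20.0 0.0
      vertex 0.0 0.0 0.0
    endloop
  endfacet
  facet normal 0.0000 0.0000 1.0000
    outer loop
      vertex 0.0 0.0 10.0
      vertex 29.0 0.0 10.0
      vertex 29.0 5.0 10.0
    endloop
  endfacet
  facet normal 0.0000 0.0000 1.0000
    outer loop
      vertex 0.0 0.0 10.0
      vertex 29.0 5.0 10.0
      vertex 8.0 5.0 10.0
    endloop
  endfacet
  facet normal 0.0000 0.0000 1.0000
    outer loop
      vertex 0.0 0.0 10.0
      vertex 8.0 5.0 10.0
      vertex 8.0 20.0 10.0
    endloop
  endfacet
  facet normal 0.0000 0.0000 1.0000
    outer loop
      vertex 0.0 0.0 10.0
      vertex 8.0 20.0 10.0
      vertex 0.0 20.0 10.0
    endloop
  endfacet
  facet normal 0.0000 -1.0000 0.0000
    outer loop
      vertex 0.0 0.0 0.0
      vertex 29.0 0.0 0.0
      vertex 29.0 0.0 10.0
    endloop
  endfacet
  facet normal 0.0000 -1.0000 0.0000
    outer loop
      vertex 0.0 0.0 0.0
      vertex 29.0 0.0 10.0
      vertex 0.0 0.0 10.0
    endloop
  endfacet
  facet normal 1.0000 0.0000 0.0000
    outer loop
      vertex 29.0 0.0 0.0
      vertex 29.0 5.0 0.0
      vertex 29.0 5.0 10.0
    endloop
  endfacet
  facet normal 1.0000 0.0000 0.0000
    outer loop
      vertex 29.0 0.0 0.0
      vertex 29.0 5.0 10.0
      vertex 29.0 0.0 10.0
    endloop
  endfacet
  facet normal 0.0000 1.0000 0.0000
    outer loop
      vertex 29.0 5.0 0.0
      vertex 8.0 5.0 0.0
      vertex 8.0 5.0 10.0
    endloop
  endfacet
  facet normal 0.0000 1.0000 0.0000
    outer loop
      vertex 29.0 5.0 0.0
      vertex 8.0 5.0 10.0
      vertex 29.0 5.0 10.0
    endloop
  endfacet
  facet normal 1.0000 0.0000 0.0000
    outer loop
      vertex 8.0 5.0 0.0
      vertex 8.0 20.0 0.0
      vertex 8.0 20.0 10.0
    endloop
  endfacet
  facet normal 1.0000 0.0000 0.0000
    outer loop
      vertex 8.0 5.0 0.0
      vertex 8.0 20.0 10.0
      vertex 8.0 5.0 10.0
    endloop
  endfacet
  facet normal 0.0000 1.0000 0.0000
    outer loop
      vertex 8.0 20.0 0.0
      vertex 0.0 20.0 0.0
      vertex 0.0 20.0 10.0
    endloop
  endfacet
  facet normal 0.0000 1.0000 0.0000
    outer loop
      vertex 8.0 20.0 0.0
      vertex 0.0 20.0 10.0
      vertex 8.0 20.0 10.0
    endloop
  endfacet
  facet normal -1.0000 0.0000 0.0000
    outer loop
      vertex 0.0 20.0 0.0
      vertex 0.0 0.0 0.0
      vertex 0.0 0.0 10.0
    endloop
  endfacet
  facet normal -1.0000 0.0000 0.0000
    outer loop
      vertex 0.0 20.0 0.0
      vertex 0.0 0.0 10.0
      vertex 0.0 20.0 10.0
    endloop
  endfacet
endsolid part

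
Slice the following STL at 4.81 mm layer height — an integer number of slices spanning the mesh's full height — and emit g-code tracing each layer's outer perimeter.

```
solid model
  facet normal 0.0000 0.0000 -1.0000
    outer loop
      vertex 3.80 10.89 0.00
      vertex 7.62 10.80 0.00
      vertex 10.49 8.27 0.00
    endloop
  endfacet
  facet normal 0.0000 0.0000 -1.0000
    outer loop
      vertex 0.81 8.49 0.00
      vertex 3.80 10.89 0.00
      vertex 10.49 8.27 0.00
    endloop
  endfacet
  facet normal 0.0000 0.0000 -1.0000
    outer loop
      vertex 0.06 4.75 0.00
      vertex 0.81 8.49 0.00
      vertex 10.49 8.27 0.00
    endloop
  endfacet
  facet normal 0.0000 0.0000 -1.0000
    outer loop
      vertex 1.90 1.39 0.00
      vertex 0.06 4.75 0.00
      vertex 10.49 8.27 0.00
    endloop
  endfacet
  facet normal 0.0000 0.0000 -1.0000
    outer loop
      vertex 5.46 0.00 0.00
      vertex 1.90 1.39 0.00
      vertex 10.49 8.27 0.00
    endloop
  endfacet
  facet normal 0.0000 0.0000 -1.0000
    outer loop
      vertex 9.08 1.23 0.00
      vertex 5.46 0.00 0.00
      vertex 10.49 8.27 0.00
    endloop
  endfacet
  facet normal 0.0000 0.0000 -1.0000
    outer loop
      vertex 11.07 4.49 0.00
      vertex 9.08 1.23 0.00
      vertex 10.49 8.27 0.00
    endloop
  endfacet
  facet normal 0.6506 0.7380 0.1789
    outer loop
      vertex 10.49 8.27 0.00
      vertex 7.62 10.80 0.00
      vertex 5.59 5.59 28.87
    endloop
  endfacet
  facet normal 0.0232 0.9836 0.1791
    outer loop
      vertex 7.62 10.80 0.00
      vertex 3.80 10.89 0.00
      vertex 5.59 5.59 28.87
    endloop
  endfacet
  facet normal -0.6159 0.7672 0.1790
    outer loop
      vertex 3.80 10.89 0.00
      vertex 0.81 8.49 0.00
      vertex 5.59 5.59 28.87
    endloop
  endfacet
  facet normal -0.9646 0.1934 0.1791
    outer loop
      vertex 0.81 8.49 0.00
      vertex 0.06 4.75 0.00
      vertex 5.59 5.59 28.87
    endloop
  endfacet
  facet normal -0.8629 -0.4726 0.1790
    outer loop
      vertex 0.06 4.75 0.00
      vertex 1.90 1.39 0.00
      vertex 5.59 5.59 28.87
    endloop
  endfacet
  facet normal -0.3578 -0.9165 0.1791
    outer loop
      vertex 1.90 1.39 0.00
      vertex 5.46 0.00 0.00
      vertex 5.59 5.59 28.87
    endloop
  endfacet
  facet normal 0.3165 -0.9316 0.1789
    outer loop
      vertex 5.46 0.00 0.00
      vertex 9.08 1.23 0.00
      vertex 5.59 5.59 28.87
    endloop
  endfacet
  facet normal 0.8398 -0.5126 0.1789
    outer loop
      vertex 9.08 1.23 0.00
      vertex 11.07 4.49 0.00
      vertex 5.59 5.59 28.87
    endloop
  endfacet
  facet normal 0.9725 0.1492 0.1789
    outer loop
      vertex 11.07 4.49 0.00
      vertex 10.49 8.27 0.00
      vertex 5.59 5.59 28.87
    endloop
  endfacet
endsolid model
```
; perimeter-only toolpath
G21 ; units = mm
G90 ; absolute positioning
G28 ; home
; layer 1
G0 Z4.81
G0 X9.67 Y7.82
G1 X7.28 Y9.93
G1 X4.10 Y10.01
G1 X1.61 Y8.01
G1 X0.98 Y4.89
G1 X2.51 Y2.09
G1 X5.48 Y0.93
G1 X8.50 Y1.96
G1 X10.16 Y4.67
G1 X9.67 Y7.82
; layer 2
G0 Z9.62
G0 X8.86 Y7.38
G1 X6.94 Y9.06
G1 X4.40 Y9.12
G1 X2.40 Y7.52
G1 X1.90 Y5.03
G1 X3.13 Y2.79
G1 X5.50 Y1.86
G1 X7.92 Y2.68
G1 X9.24 Y4.86
G1 X8.86 Y7.38
; layer 3
G0 Z14.43
G0 X8.04 Y6.93
G1 X6.61 Y8.20
G1 X4.70 Y8.24
G1 X3.20 Y7.04
G1 X2.82 Y5.17
G1 X3.75 Y3.49
G1 X5.53 Y2.79
G1 X7.33 Y3.41
G1 X8.33 Y5.04
G1 X8.04 Y6.93
; layer 4
G0 Z19.25
G0 X7.22 Y6.48
G1 X6.27 Y7.33
G1 X4.99 Y7.36
G1 X4.00 Y6.56
G1 X3.75 Y5.31
G1 X4.36 Y4.19
G1 X5.55 Y3.73
G1 X6.75 Y4.14
G1 X7.42 Y5.22
G1 X7.22 Y6.48
; layer 5
G0 Z24.06
G0 X6.41 Y6.04
G1 X5.93 Y6.46
G1 X5.29 Y6.47
G1 X4.79 Y6.07
G1 X4.67 Y5.45
G1 X4.97 Y4.89
G1 X5.57 Y4.66
G1 X6.17 Y4.86
G1 X6.50 Y5.41
G1 X6.41 Y6.04
M2 ; end

The solid is a regular 9-sided pyramid, base circumscribed radius ≈ 5.59 mm, apex at z ≈ 28.9 mm. Slicing at Δz = 4.81 mm — 6 equal slices spanning the solid's height, so layer i sits at z = i·h/6 — gives 5 non-empty perimeters. Each is a 9-segment closed polygon; G0 lifts to the layer z and rapids to the start vertex, then G1 traces the edges. The cross-section shrinks linearly with z (the slice at the apex is degenerate and omitted).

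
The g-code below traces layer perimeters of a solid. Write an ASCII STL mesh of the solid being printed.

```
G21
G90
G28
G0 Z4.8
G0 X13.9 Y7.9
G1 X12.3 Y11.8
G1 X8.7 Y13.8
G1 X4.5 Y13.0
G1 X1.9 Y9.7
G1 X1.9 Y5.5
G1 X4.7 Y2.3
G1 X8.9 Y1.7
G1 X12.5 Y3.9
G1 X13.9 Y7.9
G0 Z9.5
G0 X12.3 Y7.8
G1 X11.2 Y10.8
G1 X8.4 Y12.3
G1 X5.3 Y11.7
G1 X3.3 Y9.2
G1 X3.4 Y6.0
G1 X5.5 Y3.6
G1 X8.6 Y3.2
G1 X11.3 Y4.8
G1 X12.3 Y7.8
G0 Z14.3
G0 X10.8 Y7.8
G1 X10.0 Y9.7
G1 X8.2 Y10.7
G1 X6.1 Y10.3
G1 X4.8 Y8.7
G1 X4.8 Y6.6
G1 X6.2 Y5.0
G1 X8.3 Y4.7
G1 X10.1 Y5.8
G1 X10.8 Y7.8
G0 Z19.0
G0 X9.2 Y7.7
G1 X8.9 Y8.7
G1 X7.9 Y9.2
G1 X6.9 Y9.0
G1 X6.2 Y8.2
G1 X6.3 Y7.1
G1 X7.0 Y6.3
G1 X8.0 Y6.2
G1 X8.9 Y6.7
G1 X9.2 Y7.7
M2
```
solid part
  facet normal 0.0000 0.0000 -1.0000
    outer loop
      vertex 8.9 15.3 0.0
      vertex 13.5 12.8 0.0
      vertex 15.4 7.9 0.0
    endloop
  endfacet
  facet normal 0.0000 0.0000 -1.0000
    outer loop
      vertex 3.7 14.3 0.0
      vertex 8.9 15.3 0.0
      vertex 15.4 7.9 0.0
    endloop
  endfacet
  facet normal 0.0000 0.0000 -1.0000
    outer loop
      vertex 0.4 10.2 0.0
      vertex 3.7 14.3 0.0
      vertex 15.4 7.9 0.0
    endloop
  endfacet
  facet normal 0.0000 0.0000 -1.0000
    outer loop
      vertex 0.5 4.9 0.0
      vertex 0.4 10.2 0.0
      vertex 15.4 7.9 0.0
    endloop
  endfacet
  facet normal 0.0000 0.0000 -1.0000
    outer loop
      vertex 4.0 0.9 0.0
      vertex 0.5 4.9 0.0
      vertex 15.4 7.9 0.0
    endloop
  endfacet
  facet normal 0.0000 0.0000 -1.0000
    outer loop
      vertex 9.2 0.2 0.0
      vertex 4.0 0.9 0.0
      vertex 15.4 7.9 0.0
    endloop
  endfacet
  facet normal 0.0000 0.0000 -1.0000
    outer loop
      vertex 13.7 2.9 0.0
      vertex 9.2 0.2 0.0
      vertex 15.4 7.9 0.0
    endloop
  endfacet
  facet normal 0.8919 0.3458 0.2915
    outer loop
      vertex 15.4 7.9 0.0
      vertex 13.5 12.8 0.0
      vertex 7.7 7.7 23.8
    endloop
  endfacet
  facet normal 0.4568 0.8405 0.2914
    outer loop
      vertex 13.5 12.8 0.0
      vertex 8.9 15.3 0.0
      vertex 7.7 7.7 23.8
    endloop
  endfacet
  facet normal -0.1807 0.9395 0.2909
    outer loop
      vertex 8.9 15.3 0.0
      vertex 3.7 14.3 0.0
      vertex 7.7 7.7 23.8
    endloop
  endfacet
  facet normal -0.7452 0.5998 0.2916
    outer loop
      vertex 3.7 14.3 0.0
      vertex 0.4 10.2 0.0
      vertex 7.7 7.7 23.8
    endloop
  endfacet
  facet normal -0.9564 -0.0180 0.2915
    outer loop
      vertex 0.4 10.2 0.0
      vertex 0.5 4.9 0.0
      vertex 7.7 7.7 23.8
    endloop
  endfacet
  facet normal -0.7198 -0.6298 0.2919
    outer loop
      vertex 0.5 4.9 0.0
      vertex 4.0 0.9 0.0
      vertex 7.7 7.7 23.8
    endloop
  endfacet
  facet normal -0.1276 -0.9482 0.2908
    outer loop
      vertex 4.0 0.9 0.0
      vertex 9.2 0.2 0.0
      vertex 7.7 7.7 23.8
    endloop
  endfacet
  facet normal 0.4924 -0.8207 0.2897
    outer loop
      vertex 9.2 0.2 0.0
      vertex 13.7 2.9 0.0
      vertex 7.7 7.7 23.8
    endloop
  endfacet
  facet normal 0.9059 -0.3080 0.2905
    outer loop
      vertex 13.7 2.9 0.0
      vertex 15.4 7.9 0.0
      vertex 7.7 7.7 23.8
    endloop
  endfacet
endsolid part

The G0 Z moves step by Δz≈4.8 mm. The G1 loops shrink linearly with z, so the solid tapers from its base footprint up to z≈23.8. Closing with a flat bottom cap and the tapered top and triangulating gives 16 facets — a regular 9-sided pyramid, base circumscribed radius ≈ 7.7 mm, apex at z ≈ 23.8 mm.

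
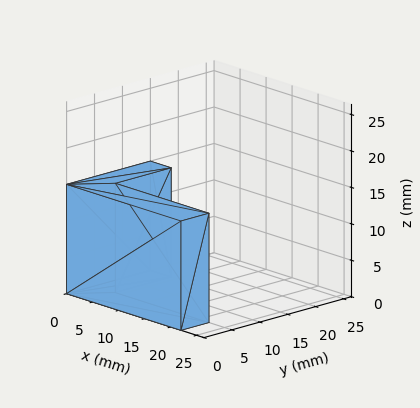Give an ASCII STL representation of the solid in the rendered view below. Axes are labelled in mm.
Reading the render: the shape is an L-shaped prism: outer 22 × 15 mm, arm thicknesses ≈ 5 mm (horizontal) and 4 mm (vertical), extruded 15 mm in z (dimensions read to the nearest mm from the axis ticks). For the STL, each face is triangulated and given an outward normal.

solid part
  facet normal 0.0000 0.0000 -1.0000
    outer loop
      vertex 22.000 5.000 0.000
      vertex 22.000 0.000 0.000
      vertex 0.000 0.000 0.000
    endloop
  endfacet
  facet normal 0.0000 0.0000 -1.0000
    outer loop
      vertex 4.000 5.000 0.000
      vertex 22.000 5.000 0.000
      vertex 0.000 0.000 0.000
    endloop
  endfacet
  facet normal 0.0000 0.0000 -1.0000
    outer loop
      vertex 4.000 15.000 0.000
      vertex 4.000 5.000 0.000
      vertex 0.000 0.000 0.000
    endloop
  endfacet
  facet normal 0.0000 0.0000 -1.0000
    outer loop
      vertex 0.000 15.000 0.000
      vertex 4.000 15.000 0.000
      vertex 0.000 0.000 0.000
    endloop
  endfacet
  facet normal 0.0000 0.0000 1.0000
    outer loop
      vertex 0.000 0.000 15.000
      vertex 22.000 0.000 15.000
      vertex 22.000 5.000 15.000
    endloop
  endfacet
  facet normal 0.0000 0.0000 1.0000
    outer loop
      vertex 0.000 0.000 15.000
      vertex 22.000 5.000 15.000
      vertex 4.000 5.000 15.000
    endloop
  endfacet
  facet normal 0.0000 0.0000 1.0000
    outer loop
      vertex 0.000 0.000 15.000
      vertex 4.000 5.000 15.000
      vertex 4.000 15.000 15.000
    endloop
  endfacet
  facet normal 0.0000 0.0000 1.0000
    outer loop
      vertex 0.000 0.000 15.000
      vertex 4.000 15.000 15.000
      vertex 0.000 15.000 15.000
    endloop
  endfacet
  facet normal 0.0000 -1.0000 0.0000
    outer loop
      vertex 0.000 0.000 0.000
      vertex 22.000 0.000 0.000
      vertex 22.000 0.000 15.000
    endloop
  endfacet
  facet normal 0.0000 -1.0000 0.0000
    outer loop
      vertex 0.000 0.000 0.000
      vertex 22.000 0.000 15.000
      vertex 0.000 0.000 15.000
    endloop
  endfacet
  facet normal 1.0000 0.0000 0.0000
    outer loop
      vertex 22.000 0.000 0.000
      vertex 22.000 5.000 0.000
      vertex 22.000 5.000 15.000
    endloop
  endfacet
  facet normal 1.0000 0.0000 0.0000
    outer loop
      vertex 22.000 0.000 0.000
      vertex 22.000 5.000 15.000
      vertex 22.000 0.000 15.000
    endloop
  endfacet
  facet normal 0.0000 1.0000 0.0000
    outer loop
      vertex 22.000 5.000 0.000
      vertex 4.000 5.000 0.000
      vertex 4.000 5.000 15.000
    endloop
  endfacet
  facet normal 0.0000 1.0000 0.0000
    outer loop
      vertex 22.000 5.000 0.000
      vertex 4.000 5.000 15.000
      vertex 22.000 5.000 15.000
    endloop
  endfacet
  facet normal 1.0000 0.0000 0.0000
    outer loop
      vertex 4.000 5.000 0.000
      vertex 4.000 15.000 0.000
      vertex 4.000 15.000 15.000
    endloop
  endfacet
  facet normal 1.0000 0.0000 0.0000
    outer loop
      vertex 4.000 5.000 0.000
      vertex 4.000 15.000 15.000
      vertex 4.000 5.000 15.000
    endloop
  endfacet
  facet normal 0.0000 1.0000 0.0000
    outer loop
      vertex 4.000 15.000 0.000
      vertex 0.000 15.000 0.000
      vertex 0.000 15.000 15.000
    endloop
  endfacet
  facet normal 0.0000 1.0000 0.0000
    outer loop
      vertex 4.000 15.000 0.000
      vertex 0.000 15.000 15.000
      vertex 4.000 15.000 15.000
    endloop
  endfacet
  facet normal -1.0000 0.0000 0.0000
    outer loop
      vertex 0.000 15.000 0.000
      vertex 0.000 0.000 0.000
      vertex 0.000 0.000 15.000
    endloop
  endfacet
  facet normal -1.0000 0.0000 0.0000
    outer loop
      vertex 0.000 15.000 0.000
      vertex 0.000 0.000 15.000
      vertex 0.000 15.000 15.000
    endloop
  endfacet
endsolid part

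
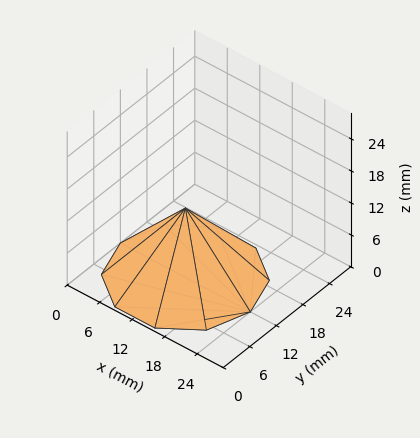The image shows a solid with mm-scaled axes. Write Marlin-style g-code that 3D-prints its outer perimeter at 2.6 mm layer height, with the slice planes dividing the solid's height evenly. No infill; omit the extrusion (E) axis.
Reading the render: the shape is a regular 10-sided pyramid, base circumscribed radius ≈ 12 mm, apex at z ≈ 13 mm (dimensions read to the nearest mm from the axis ticks). For the g-code, the solid's height is divided into equal slices at the stated Δz and each level perimeter traced with G1 moves after a G0 lift.

; perimeter-only toolpath
G21 ; units = mm
G90 ; absolute positioning
G28 ; home
; layer 1
G0 Z2.6
G0 X21.6 Y12.0
G1 X19.8 Y17.7
G1 X15.0 Y21.1
G1 X9.0 Y21.1
G1 X4.2 Y17.7
G1 X2.4 Y12.0
G1 X4.2 Y6.3
G1 X9.0 Y2.9
G1 X15.0 Y2.9
G1 X19.8 Y6.3
G1 X21.6 Y12.0
; layer 2
G0 Z5.2
G0 X19.2 Y12.0
G1 X17.8 Y16.3
G1 X14.2 Y18.8
G1 X9.8 Y18.8
G1 X6.2 Y16.3
G1 X4.8 Y12.0
G1 X6.2 Y7.7
G1 X9.8 Y5.2
G1 X14.2 Y5.2
G1 X17.8 Y7.7
G1 X19.2 Y12.0
; layer 3
G0 Z7.8
G0 X16.8 Y12.0
G1 X15.9 Y14.8
G1 X13.5 Y16.6
G1 X10.5 Y16.6
G1 X8.1 Y14.8
G1 X7.2 Y12.0
G1 X8.1 Y9.2
G1 X10.5 Y7.4
G1 X13.5 Y7.4
G1 X15.9 Y9.2
G1 X16.8 Y12.0
; layer 4
G0 Z10.4
G0 X14.4 Y12.0
G1 X13.9 Y13.4
G1 X12.7 Y14.3
G1 X11.3 Y14.3
G1 X10.1 Y13.4
G1 X9.6 Y12.0
G1 X10.1 Y10.6
G1 X11.3 Y9.7
G1 X12.7 Y9.7
G1 X13.9 Y10.6
G1 X14.4 Y12.0
M2 ; end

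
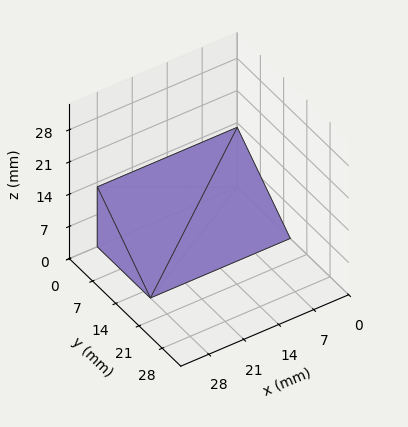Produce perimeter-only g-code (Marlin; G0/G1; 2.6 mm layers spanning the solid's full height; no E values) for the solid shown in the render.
Reading the render: the shape is a wedge (ramp): 28 × 16 mm base, rising to 13 mm along the y=0 edge and sloping linearly to z=0 at y=16 (dimensions read to the nearest mm from the axis ticks). For the g-code, the solid's height is divided into equal slices at the stated Δz and each level perimeter traced with G1 moves after a G0 lift.

; perimeter-only toolpath
G21 ; units = mm
G90 ; absolute positioning
G28 ; home
; layer 1
G0 Z2.6
G0 X0.0 Y0.0
G1 X28.0 Y0.0
G1 X28.0 Y12.8
G1 X0.0 Y12.8
G1 X0.0 Y0.0
; layer 2
G0 Z5.2
G0 X0.0 Y0.0
G1 X28.0 Y0.0
G1 X28.0 Y9.6
G1 X0.0 Y9.6
G1 X0.0 Y0.0
; layer 3
G0 Z7.8
G0 X0.0 Y0.0
G1 X28.0 Y0.0
G1 X28.0 Y6.4
G1 X0.0 Y6.4
G1 X0.0 Y0.0
; layer 4
G0 Z10.4
G0 X0.0 Y0.0
G1 X28.0 Y0.0
G1 X28.0 Y3.2
G1 X0.0 Y3.2
G1 X0.0 Y0.0
M2 ; end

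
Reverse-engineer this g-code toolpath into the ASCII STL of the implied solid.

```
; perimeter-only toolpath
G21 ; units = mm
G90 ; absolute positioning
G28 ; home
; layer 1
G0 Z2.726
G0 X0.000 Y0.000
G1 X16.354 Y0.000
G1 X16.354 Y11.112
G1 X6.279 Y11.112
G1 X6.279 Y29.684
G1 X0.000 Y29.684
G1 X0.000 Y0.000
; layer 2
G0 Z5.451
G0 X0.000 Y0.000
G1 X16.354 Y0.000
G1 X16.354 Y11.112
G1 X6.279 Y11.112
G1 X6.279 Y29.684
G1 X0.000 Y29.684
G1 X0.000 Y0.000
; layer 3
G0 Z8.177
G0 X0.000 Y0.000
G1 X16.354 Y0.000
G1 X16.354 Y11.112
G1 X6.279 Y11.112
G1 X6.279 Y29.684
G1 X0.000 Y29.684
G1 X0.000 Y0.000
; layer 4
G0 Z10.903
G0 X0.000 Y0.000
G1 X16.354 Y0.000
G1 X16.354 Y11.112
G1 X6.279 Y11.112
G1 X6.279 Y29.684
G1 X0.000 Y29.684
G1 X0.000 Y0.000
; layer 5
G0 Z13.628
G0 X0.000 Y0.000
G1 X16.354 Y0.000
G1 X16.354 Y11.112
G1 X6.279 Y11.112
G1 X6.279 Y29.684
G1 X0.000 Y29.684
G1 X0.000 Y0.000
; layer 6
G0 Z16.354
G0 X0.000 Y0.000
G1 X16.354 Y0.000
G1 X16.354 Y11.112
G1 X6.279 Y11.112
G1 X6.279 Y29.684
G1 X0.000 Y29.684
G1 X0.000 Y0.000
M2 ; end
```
solid part
  facet normal 0.0000 0.0000 -1.0000
    outer loop
      vertex 16.354 11.112 0.000
      vertex 16.354 0.000 0.000
      vertex 0.000 0.000 0.000
    endloop
  endfacet
  facet normal 0.0000 0.0000 -1.0000
    outer loop
      vertex 6.279 11.112 0.000
      vertex 16.354 11.112 0.000
      vertex 0.000 0.000 0.000
    endloop
  endfacet
  facet normal 0.0000 0.0000 -1.0000
    outer loop
      vertex 6.279 29.684 0.000
      vertex 6.279 11.112 0.000
      vertex 0.000 0.000 0.000
    endloop
  endfacet
  facet normal 0.0000 0.0000 -1.0000
    outer loop
      vertex 0.000 29.684 0.000
      vertex 6.279 29.684 0.000
      vertex 0.000 0.000 0.000
    endloop
  endfacet
  facet normal 0.0000 0.0000 1.0000
    outer loop
      vertex 0.000 0.000 16.354
      vertex 16.354 0.000 16.354
      vertex 16.354 11.112 16.354
    endloop
  endfacet
  facet normal 0.0000 0.0000 1.0000
    outer loop
      vertex 0.000 0.000 16.354
      vertex 16.354 11.112 16.354
      vertex 6.279 11.112 16.354
    endloop
  endfacet
  facet normal 0.0000 0.0000 1.0000
    outer loop
      vertex 0.000 0.000 16.354
      vertex 6.279 11.112 16.354
      vertex 6.279 29.684 16.354
    endloop
  endfacet
  facet normal 0.0000 0.0000 1.0000
    outer loop
      vertex 0.000 0.000 16.354
      vertex 6.279 29.684 16.354
      vertex 0.000 29.684 16.354
    endloop
  endfacet
  facet normal 0.0000 -1.0000 0.0000
    outer loop
      vertex 0.000 0.000 0.000
      vertex 16.354 0.000 0.000
      vertex 16.354 0.000 16.354
    endloop
  endfacet
  facet normal 0.0000 -1.0000 0.0000
    outer loop
      vertex 0.000 0.000 0.000
      vertex 16.354 0.000 16.354
      vertex 0.000 0.000 16.354
    endloop
  endfacet
  facet normal 1.0000 0.0000 0.0000
    outer loop
      vertex 16.354 0.000 0.000
      vertex 16.354 11.112 0.000
      vertex 16.354 11.112 16.354
    endloop
  endfacet
  facet normal 1.0000 0.0000 0.0000
    outer loop
      vertex 16.354 0.000 0.000
      vertex 16.354 11.112 16.354
      vertex 16.354 0.000 16.354
    endloop
  endfacet
  facet normal 0.0000 1.0000 0.0000
    outer loop
      vertex 16.354 11.112 0.000
      vertex 6.279 11.112 0.000
      vertex 6.279 11.112 16.354
    endloop
  endfacet
  facet normal 0.0000 1.0000 0.0000
    outer loop
      vertex 16.354 11.112 0.000
      vertex 6.279 11.112 16.354
      vertex 16.354 11.112 16.354
    endloop
  endfacet
  facet normal 1.0000 0.0000 0.0000
    outer loop
      vertex 6.279 11.112 0.000
      vertex 6.279 29.684 0.000
      vertex 6.279 29.684 16.354
    endloop
  endfacet
  facet normal 1.0000 0.0000 0.0000
    outer loop
      vertex 6.279 11.112 0.000
      vertex 6.279 29.684 16.354
      vertex 6.279 11.112 16.354
    endloop
  endfacet
  facet normal 0.0000 1.0000 0.0000
    outer loop
      vertex 6.279 29.684 0.000
      vertex 0.000 29.684 0.000
      vertex 0.000 29.684 16.354
    endloop
  endfacet
  facet normal 0.0000 1.0000 0.0000
    outer loop
      vertex 6.279 29.684 0.000
      vertex 0.000 29.684 16.354
      vertex 6.279 29.684 16.354
    endloop
  endfacet
  facet normal -1.0000 0.0000 0.0000
    outer loop
      vertex 0.000 29.684 0.000
      vertex 0.000 0.000 0.000
      vertex 0.000 0.000 16.354
    endloop
  endfacet
  facet normal -1.0000 0.0000 0.0000
    outer loop
      vertex 0.000 29.684 0.000
      vertex 0.000 0.000 16.354
      vertex 0.000 29.684 16.354
    endloop
  endfacet
endsolid part

The G0 Z moves step by Δz≈2.726 mm. Every layer's G1 loop is the same polygon, so the solid is a straight extrusion of it from z=0 to z≈16.4. Closing with flat bottom and top caps and triangulating gives 20 facets — an L-shaped prism: outer 16.4 × 29.7 mm, arm thicknesses ≈ 11.1 mm (horizontal) and 6.28 mm (vertical), extruded 16.4 mm in z.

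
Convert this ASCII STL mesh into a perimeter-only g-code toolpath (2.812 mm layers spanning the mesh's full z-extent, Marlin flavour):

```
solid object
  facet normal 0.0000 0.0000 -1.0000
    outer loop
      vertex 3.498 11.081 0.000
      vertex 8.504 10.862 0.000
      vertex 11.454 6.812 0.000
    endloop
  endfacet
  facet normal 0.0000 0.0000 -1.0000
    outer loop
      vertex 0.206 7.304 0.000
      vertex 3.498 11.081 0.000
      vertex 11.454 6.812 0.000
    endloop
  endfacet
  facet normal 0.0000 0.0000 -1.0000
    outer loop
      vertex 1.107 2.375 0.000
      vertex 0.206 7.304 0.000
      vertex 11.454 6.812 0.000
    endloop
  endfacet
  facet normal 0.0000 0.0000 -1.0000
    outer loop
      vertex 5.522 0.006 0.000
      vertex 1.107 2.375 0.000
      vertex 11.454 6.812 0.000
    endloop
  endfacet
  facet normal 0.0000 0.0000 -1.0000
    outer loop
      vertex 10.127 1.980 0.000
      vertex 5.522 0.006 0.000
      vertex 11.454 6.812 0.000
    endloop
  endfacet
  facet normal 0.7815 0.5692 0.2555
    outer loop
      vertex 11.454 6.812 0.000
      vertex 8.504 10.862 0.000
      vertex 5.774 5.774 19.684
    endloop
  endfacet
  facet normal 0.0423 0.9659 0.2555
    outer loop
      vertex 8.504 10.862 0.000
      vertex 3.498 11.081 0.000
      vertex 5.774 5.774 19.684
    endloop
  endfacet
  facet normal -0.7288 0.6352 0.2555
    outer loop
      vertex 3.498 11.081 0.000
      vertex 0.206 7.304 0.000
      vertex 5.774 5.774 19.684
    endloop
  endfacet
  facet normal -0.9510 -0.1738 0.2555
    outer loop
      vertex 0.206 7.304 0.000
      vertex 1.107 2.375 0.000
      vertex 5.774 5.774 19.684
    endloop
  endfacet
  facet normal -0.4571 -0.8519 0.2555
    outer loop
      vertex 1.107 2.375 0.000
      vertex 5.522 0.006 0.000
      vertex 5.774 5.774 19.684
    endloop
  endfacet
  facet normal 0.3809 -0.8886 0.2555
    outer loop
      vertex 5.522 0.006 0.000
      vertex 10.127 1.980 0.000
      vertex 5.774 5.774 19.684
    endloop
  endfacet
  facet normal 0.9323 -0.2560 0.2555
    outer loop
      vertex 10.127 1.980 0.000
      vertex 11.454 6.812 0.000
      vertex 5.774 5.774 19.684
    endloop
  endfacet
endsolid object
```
; perimeter-only toolpath
G21 ; units = mm
G90 ; absolute positioning
G28 ; home
; layer 1
G0 Z2.812
G0 X10.643 Y6.664
G1 X8.114 Y10.135
G1 X3.823 Y10.323
G1 X1.001 Y7.085
G1 X1.774 Y2.861
G1 X5.558 Y0.830
G1 X9.505 Y2.522
G1 X10.643 Y6.664
; layer 2
G0 Z5.624
G0 X9.831 Y6.515
G1 X7.724 Y9.408
G1 X4.148 Y9.565
G1 X1.797 Y6.867
G1 X2.440 Y3.346
G1 X5.594 Y1.654
G1 X8.883 Y3.064
G1 X9.831 Y6.515
; layer 3
G0 Z8.436
G0 X9.020 Y6.367
G1 X7.334 Y8.681
G1 X4.473 Y8.807
G1 X2.592 Y6.648
G1 X3.107 Y3.832
G1 X5.630 Y2.478
G1 X8.261 Y3.606
G1 X9.020 Y6.367
; layer 4
G0 Z11.248
G0 X8.208 Y6.219
G1 X6.944 Y7.955
G1 X4.799 Y8.048
G1 X3.388 Y6.430
G1 X3.774 Y4.317
G1 X5.666 Y3.302
G1 X7.640 Y4.148
G1 X8.208 Y6.219
; layer 5
G0 Z14.060
G0 X7.397 Y6.071
G1 X6.554 Y7.228
G1 X5.124 Y7.290
G1 X4.183 Y6.211
G1 X4.441 Y4.803
G1 X5.702 Y4.126
G1 X7.018 Y4.690
G1 X7.397 Y6.071
; layer 6
G0 Z16.872
G0 X6.585 Y5.922
G1 X6.164 Y6.501
G1 X5.449 Y6.532
G1 X4.979 Y5.993
G1 X5.107 Y5.288
G1 X5.738 Y4.950
G1 X6.396 Y5.232
G1 X6.585 Y5.922
M2 ; end

The solid is a regular 7-sided pyramid, base circumscribed radius ≈ 5.77 mm, apex at z ≈ 19.7 mm. Slicing at Δz = 2.812 mm — 7 equal slices spanning the solid's height, so layer i sits at z = i·h/7 — gives 6 non-empty perimeters. Each is a 7-segment closed polygon; G0 lifts to the layer z and rapids to the start vertex, then G1 traces the edges. The cross-section shrinks linearly with z (the slice at the apex is degenerate and omitted).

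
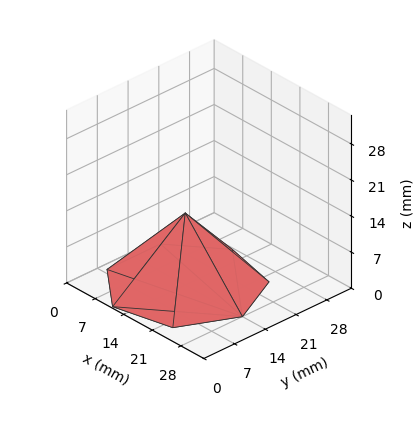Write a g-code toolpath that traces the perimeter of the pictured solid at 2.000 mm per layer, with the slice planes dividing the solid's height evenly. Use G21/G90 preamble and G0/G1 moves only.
Reading the render: the shape is a regular 7-sided pyramid, base circumscribed radius ≈ 14 mm, apex at z ≈ 14 mm (dimensions read to the nearest mm from the axis ticks). For the g-code, the solid's height is divided into equal slices at the stated Δz and each level perimeter traced with G1 moves after a G0 lift.

; perimeter-only toolpath
G21 ; units = mm
G90 ; absolute positioning
G28 ; home
; layer 1
G0 Z2.000
G0 X26.000 Y14.000
G1 X21.482 Y23.382
G1 X11.330 Y25.699
G1 X3.188 Y19.206
G1 X3.188 Y8.794
G1 X11.330 Y2.301
G1 X21.482 Y4.618
G1 X26.000 Y14.000
; layer 2
G0 Z4.000
G0 X24.000 Y14.000
G1 X20.235 Y21.819
G1 X11.775 Y23.749
G1 X4.990 Y18.339
G1 X4.990 Y9.661
G1 X11.775 Y4.251
G1 X20.235 Y6.181
G1 X24.000 Y14.000
; layer 3
G0 Z6.000
G0 X22.000 Y14.000
G1 X18.988 Y20.255
G1 X12.220 Y21.799
G1 X6.792 Y17.471
G1 X6.792 Y10.529
G1 X12.220 Y6.201
G1 X18.988 Y7.745
G1 X22.000 Y14.000
; layer 4
G0 Z8.000
G0 X20.000 Y14.000
G1 X17.741 Y18.691
G1 X12.665 Y19.850
G1 X8.594 Y16.603
G1 X8.594 Y11.397
G1 X12.665 Y8.150
G1 X17.741 Y9.309
G1 X20.000 Y14.000
; layer 5
G0 Z10.000
G0 X18.000 Y14.000
G1 X16.494 Y17.127
G1 X13.110 Y17.900
G1 X10.396 Y15.735
G1 X10.396 Y12.265
G1 X13.110 Y10.100
G1 X16.494 Y10.873
G1 X18.000 Y14.000
; layer 6
G0 Z12.000
G0 X16.000 Y14.000
G1 X15.247 Y15.564
G1 X13.555 Y15.950
G1 X12.198 Y14.868
G1 X12.198 Y13.132
G1 X13.555 Y12.050
G1 X15.247 Y12.436
G1 X16.000 Y14.000
M2 ; end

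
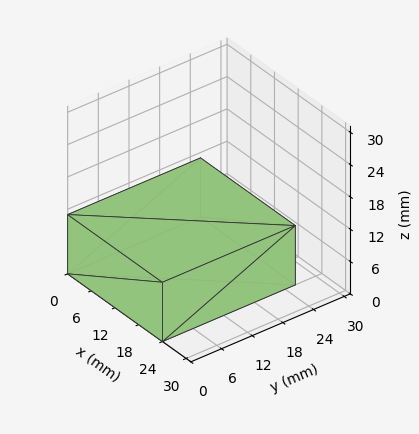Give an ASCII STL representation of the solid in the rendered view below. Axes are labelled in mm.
Reading the render: the shape is a rectangular box, roughly 24 × 26 mm footprint and 11 mm tall (dimensions read to the nearest mm from the axis ticks). For the STL, each face is triangulated and given an outward normal.

solid part
  facet normal 0.0000 0.0000 -1.0000
    outer loop
      vertex 24.000 26.000 0.000
      vertex 24.000 0.000 0.000
      vertex 0.000 0.000 0.000
    endloop
  endfacet
  facet normal 0.0000 0.0000 -1.0000
    outer loop
      vertex 0.000 26.000 0.000
      vertex 24.000 26.000 0.000
      vertex 0.000 0.000 0.000
    endloop
  endfacet
  facet normal 0.0000 0.0000 1.0000
    outer loop
      vertex 0.000 0.000 11.000
      vertex 24.000 0.000 11.000
      vertex 24.000 26.000 11.000
    endloop
  endfacet
  facet normal 0.0000 0.0000 1.0000
    outer loop
      vertex 0.000 0.000 11.000
      vertex 24.000 26.000 11.000
      vertex 0.000 26.000 11.000
    endloop
  endfacet
  facet normal 0.0000 -1.0000 0.0000
    outer loop
      vertex 0.000 0.000 0.000
      vertex 24.000 0.000 0.000
      vertex 24.000 0.000 11.000
    endloop
  endfacet
  facet normal 0.0000 -1.0000 0.0000
    outer loop
      vertex 0.000 0.000 0.000
      vertex 24.000 0.000 11.000
      vertex 0.000 0.000 11.000
    endloop
  endfacet
  facet normal 0.0000 1.0000 0.0000
    outer loop
      vertex 24.000 26.000 11.000
      vertex 24.000 26.000 0.000
      vertex 0.000 26.000 0.000
    endloop
  endfacet
  facet normal 0.0000 1.0000 0.0000
    outer loop
      vertex 0.000 26.000 11.000
      vertex 24.000 26.000 11.000
      vertex 0.000 26.000 0.000
    endloop
  endfacet
  facet normal -1.0000 0.0000 0.0000
    outer loop
      vertex 0.000 26.000 11.000
      vertex 0.000 26.000 0.000
      vertex 0.000 0.000 0.000
    endloop
  endfacet
  facet normal -1.0000 0.0000 0.0000
    outer loop
      vertex 0.000 0.000 11.000
      vertex 0.000 26.000 11.000
      vertex 0.000 0.000 0.000
    endloop
  endfacet
  facet normal 1.0000 0.0000 0.0000
    outer loop
      vertex 24.000 0.000 0.000
      vertex 24.000 26.000 0.000
      vertex 24.000 26.000 11.000
    endloop
  endfacet
  facet normal 1.0000 0.0000 0.0000
    outer loop
      vertex 24.000 0.000 0.000
      vertex 24.000 26.000 11.000
      vertex 24.000 0.000 11.000
    endloop
  endfacet
endsolid part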